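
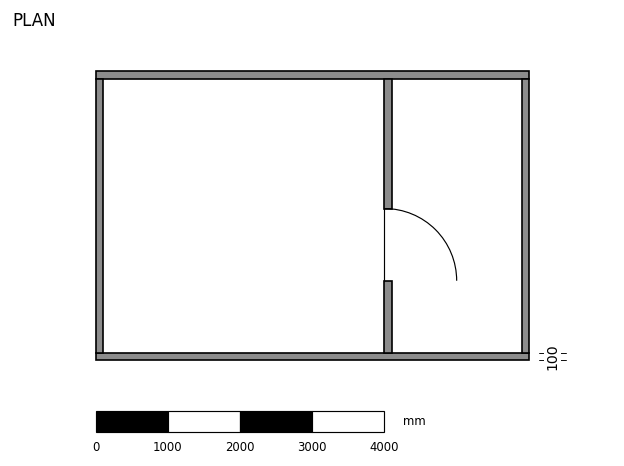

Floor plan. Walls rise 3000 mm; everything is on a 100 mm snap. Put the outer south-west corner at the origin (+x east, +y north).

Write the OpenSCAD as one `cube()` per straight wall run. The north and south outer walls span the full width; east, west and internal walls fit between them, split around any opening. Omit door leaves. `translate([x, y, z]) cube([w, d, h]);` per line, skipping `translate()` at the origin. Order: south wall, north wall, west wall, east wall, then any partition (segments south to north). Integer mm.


cube([6000, 100, 3000]);
translate([0, 3900, 0]) cube([6000, 100, 3000]);
translate([0, 100, 0]) cube([100, 3800, 3000]);
translate([5900, 100, 0]) cube([100, 3800, 3000]);
translate([4000, 100, 0]) cube([100, 1000, 3000]);
translate([4000, 2100, 0]) cube([100, 1800, 3000]);


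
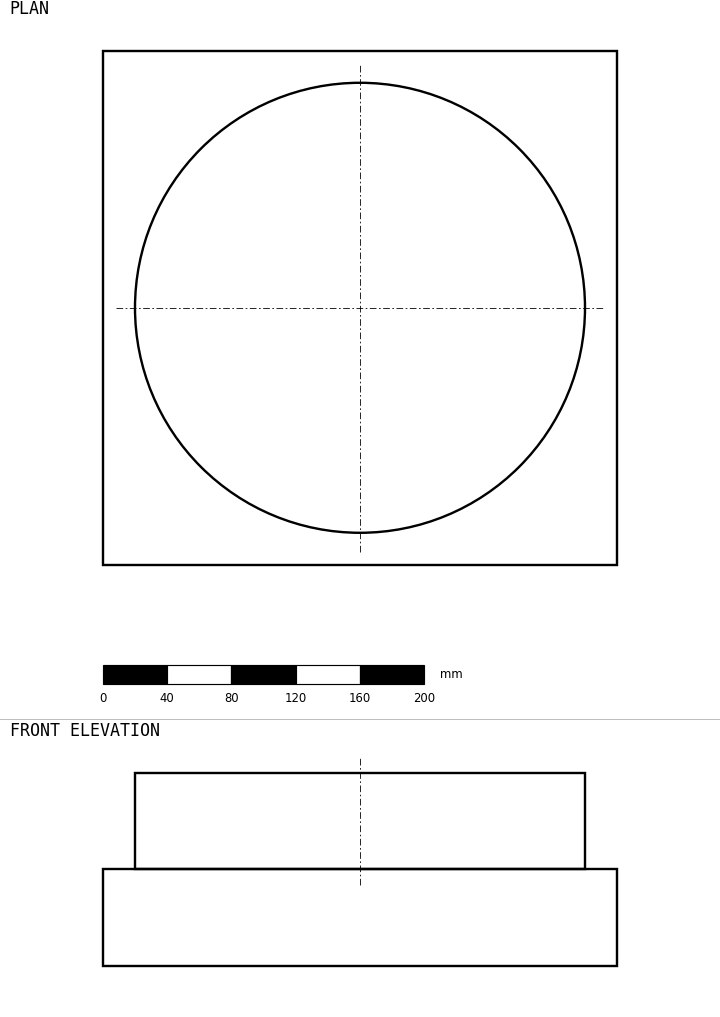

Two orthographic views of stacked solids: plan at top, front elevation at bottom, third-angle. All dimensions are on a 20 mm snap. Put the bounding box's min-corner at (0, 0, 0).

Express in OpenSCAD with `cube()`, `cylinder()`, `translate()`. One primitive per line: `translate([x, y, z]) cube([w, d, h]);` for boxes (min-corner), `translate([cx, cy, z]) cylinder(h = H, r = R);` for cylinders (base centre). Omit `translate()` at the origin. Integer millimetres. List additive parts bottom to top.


cube([320, 320, 60]);
translate([160, 160, 60]) cylinder(h = 60, r = 140);


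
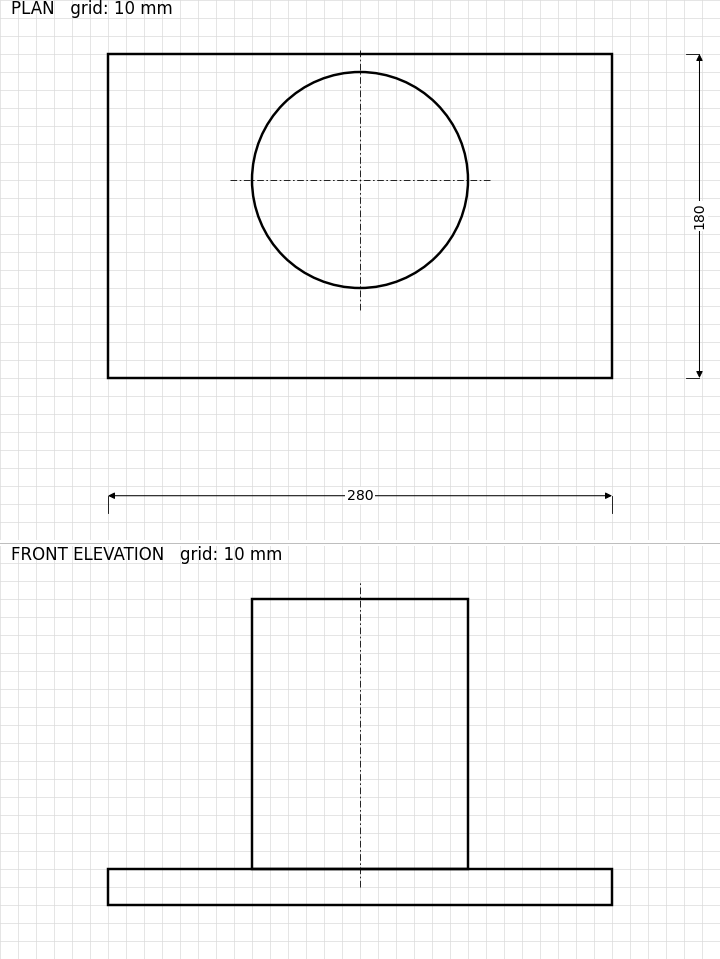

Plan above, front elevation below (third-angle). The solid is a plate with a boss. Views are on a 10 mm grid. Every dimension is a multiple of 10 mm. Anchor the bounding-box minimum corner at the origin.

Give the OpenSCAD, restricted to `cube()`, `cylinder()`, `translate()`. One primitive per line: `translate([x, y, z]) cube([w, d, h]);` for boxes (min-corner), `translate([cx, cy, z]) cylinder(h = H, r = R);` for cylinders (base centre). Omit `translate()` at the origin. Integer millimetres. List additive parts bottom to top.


cube([280, 180, 20]);
translate([140, 110, 20]) cylinder(h = 150, r = 60);


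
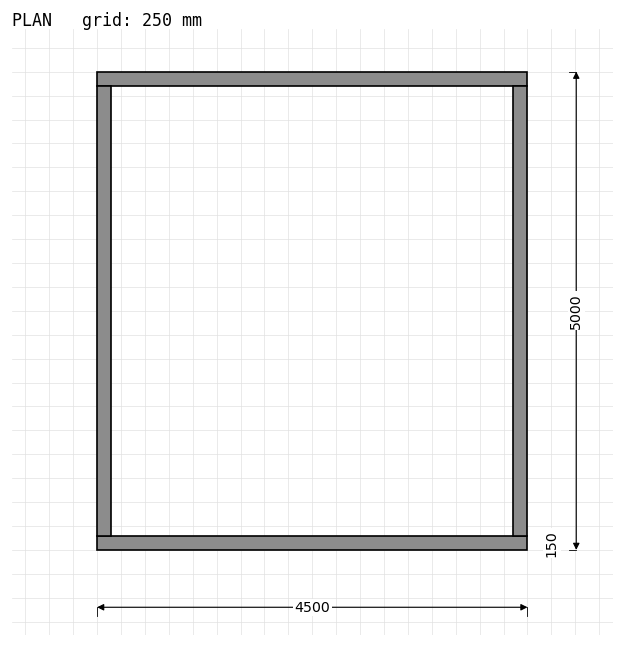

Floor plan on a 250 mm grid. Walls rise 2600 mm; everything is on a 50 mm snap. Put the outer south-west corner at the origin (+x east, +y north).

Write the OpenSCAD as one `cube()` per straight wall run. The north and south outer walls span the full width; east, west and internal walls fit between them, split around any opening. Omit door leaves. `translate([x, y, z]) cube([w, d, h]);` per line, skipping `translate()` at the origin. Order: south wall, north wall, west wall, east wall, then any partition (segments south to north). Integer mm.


cube([4500, 150, 2600]);
translate([0, 4850, 0]) cube([4500, 150, 2600]);
translate([0, 150, 0]) cube([150, 4700, 2600]);
translate([4350, 150, 0]) cube([150, 4700, 2600]);


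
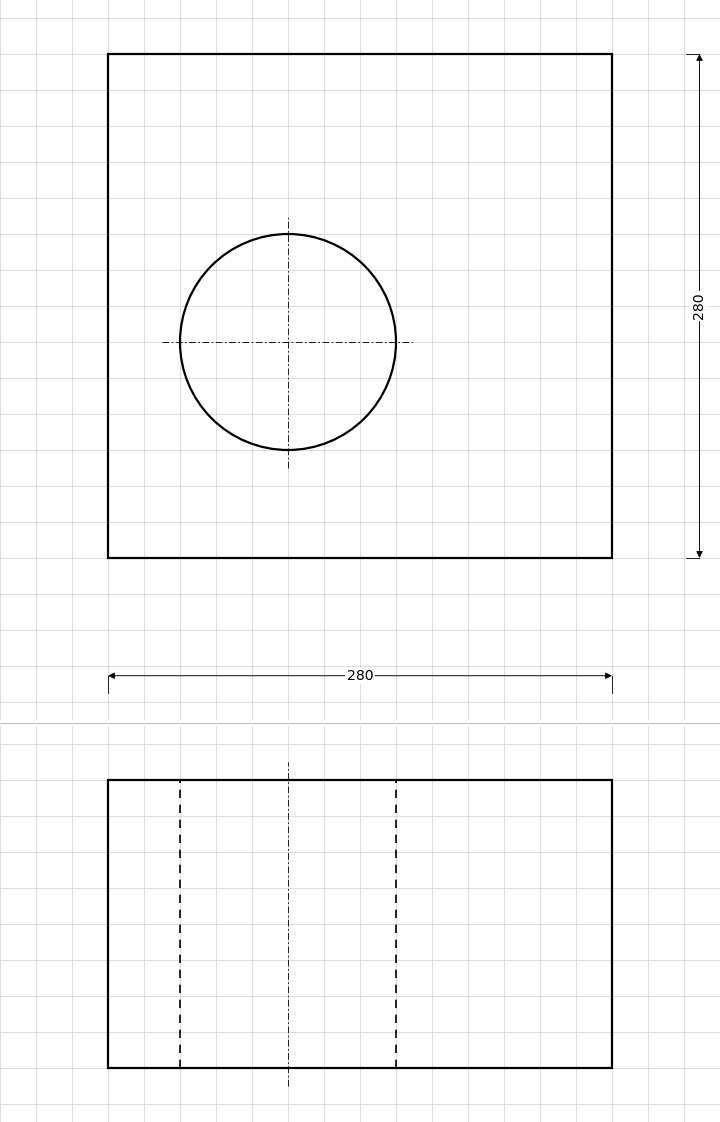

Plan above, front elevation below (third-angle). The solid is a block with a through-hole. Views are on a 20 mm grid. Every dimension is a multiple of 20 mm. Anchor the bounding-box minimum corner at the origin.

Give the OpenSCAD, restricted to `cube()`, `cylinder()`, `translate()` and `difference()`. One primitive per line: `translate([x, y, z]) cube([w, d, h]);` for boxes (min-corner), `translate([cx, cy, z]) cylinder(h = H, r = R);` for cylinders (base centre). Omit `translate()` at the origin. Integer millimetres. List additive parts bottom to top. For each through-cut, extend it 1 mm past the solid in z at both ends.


difference() {
  cube([280, 280, 160]);
  translate([100, 120, -1]) cylinder(h = 162, r = 60);
}


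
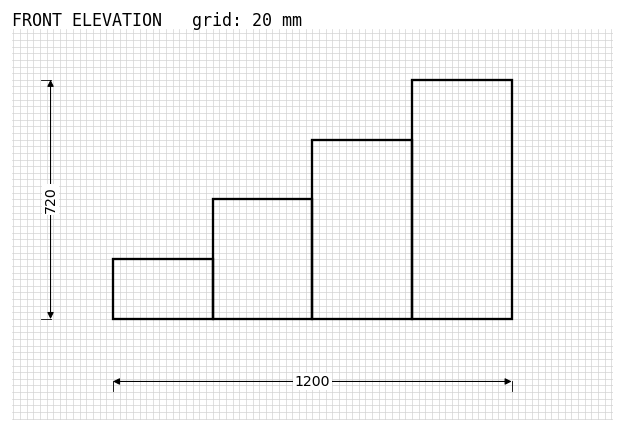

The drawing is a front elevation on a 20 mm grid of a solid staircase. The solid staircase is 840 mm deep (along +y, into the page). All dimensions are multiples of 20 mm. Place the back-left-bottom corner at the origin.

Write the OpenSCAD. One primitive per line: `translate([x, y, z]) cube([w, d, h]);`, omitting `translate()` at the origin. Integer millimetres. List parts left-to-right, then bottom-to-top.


cube([300, 840, 180]);
translate([300, 0, 0]) cube([300, 840, 360]);
translate([600, 0, 0]) cube([300, 840, 540]);
translate([900, 0, 0]) cube([300, 840, 720]);


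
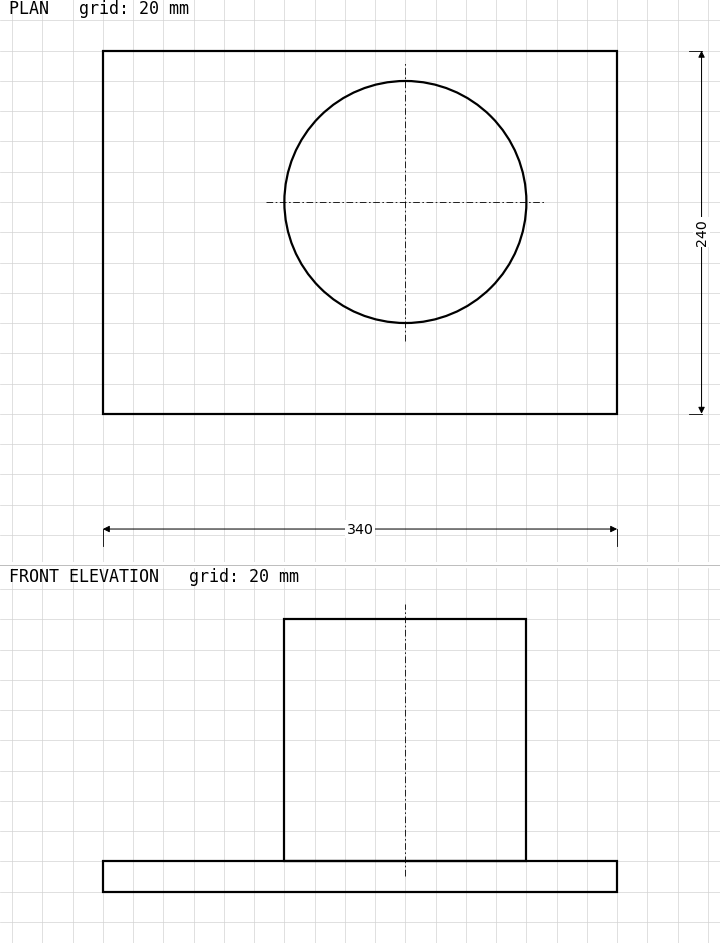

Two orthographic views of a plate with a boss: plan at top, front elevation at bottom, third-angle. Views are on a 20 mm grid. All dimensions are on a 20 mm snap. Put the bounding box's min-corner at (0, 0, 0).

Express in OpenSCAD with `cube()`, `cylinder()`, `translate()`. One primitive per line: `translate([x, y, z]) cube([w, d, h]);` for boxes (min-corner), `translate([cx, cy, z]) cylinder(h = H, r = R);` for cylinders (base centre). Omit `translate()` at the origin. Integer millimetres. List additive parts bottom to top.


cube([340, 240, 20]);
translate([200, 140, 20]) cylinder(h = 160, r = 80);


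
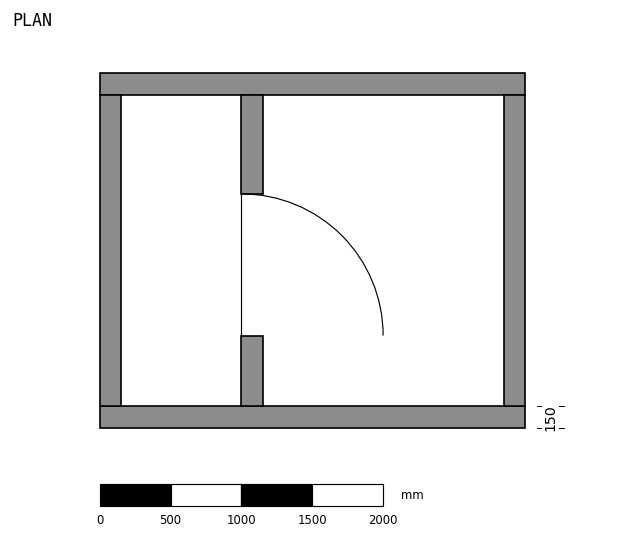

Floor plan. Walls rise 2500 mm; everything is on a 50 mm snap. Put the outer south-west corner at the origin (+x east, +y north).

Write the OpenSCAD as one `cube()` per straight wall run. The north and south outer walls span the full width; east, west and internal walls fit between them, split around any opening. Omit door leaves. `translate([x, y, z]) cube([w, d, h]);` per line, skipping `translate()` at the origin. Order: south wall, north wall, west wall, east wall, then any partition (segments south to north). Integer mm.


cube([3000, 150, 2500]);
translate([0, 2350, 0]) cube([3000, 150, 2500]);
translate([0, 150, 0]) cube([150, 2200, 2500]);
translate([2850, 150, 0]) cube([150, 2200, 2500]);
translate([1000, 150, 0]) cube([150, 500, 2500]);
translate([1000, 1650, 0]) cube([150, 700, 2500]);


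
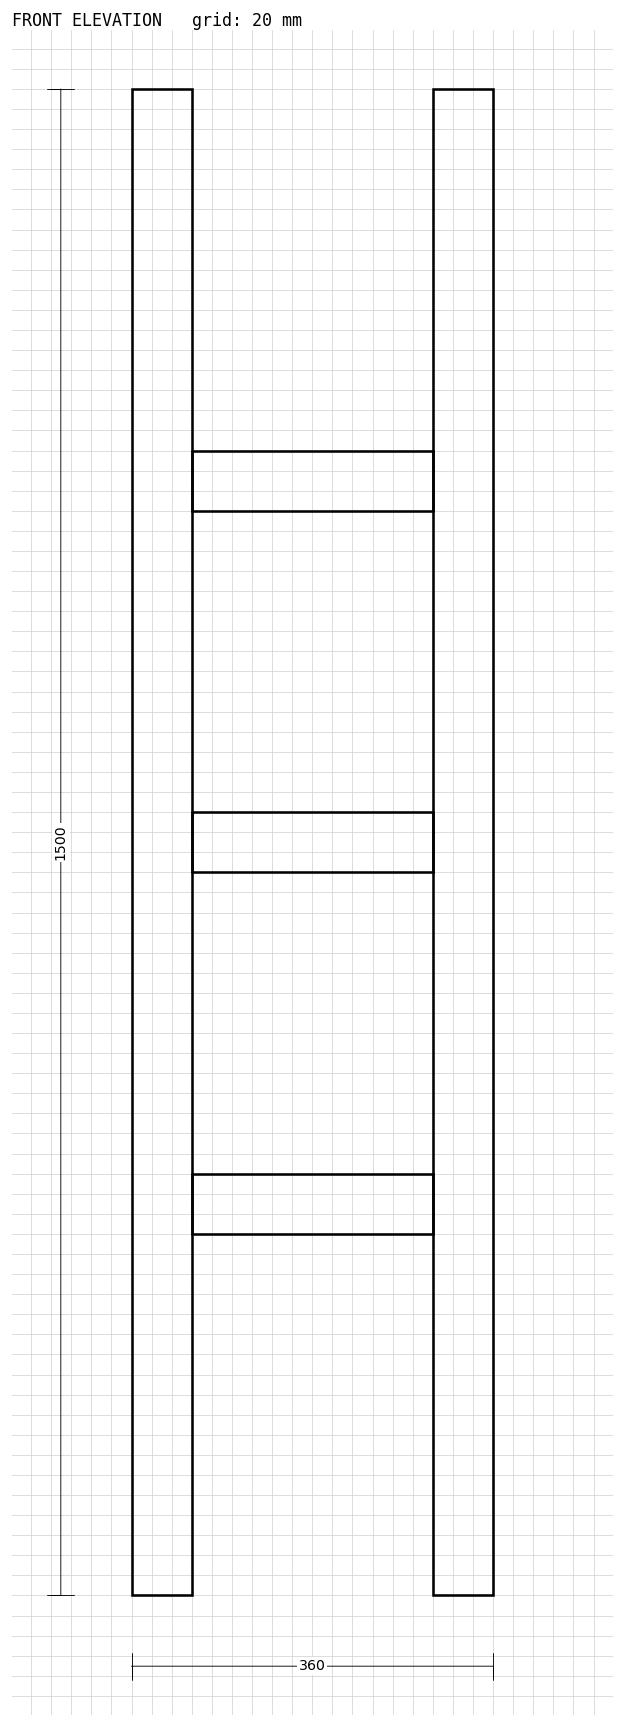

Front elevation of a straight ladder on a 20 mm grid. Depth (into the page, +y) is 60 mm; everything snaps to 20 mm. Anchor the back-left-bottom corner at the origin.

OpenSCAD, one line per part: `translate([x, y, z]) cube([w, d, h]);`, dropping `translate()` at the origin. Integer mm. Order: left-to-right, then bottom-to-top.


cube([60, 60, 1500]);
translate([60, 0, 360]) cube([240, 60, 60]);
translate([60, 0, 720]) cube([240, 60, 60]);
translate([60, 0, 1080]) cube([240, 60, 60]);
translate([300, 0, 0]) cube([60, 60, 1500]);


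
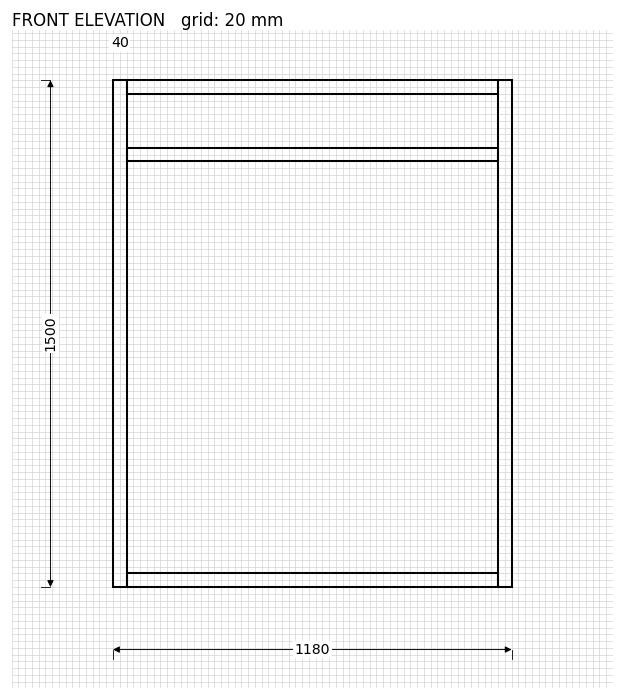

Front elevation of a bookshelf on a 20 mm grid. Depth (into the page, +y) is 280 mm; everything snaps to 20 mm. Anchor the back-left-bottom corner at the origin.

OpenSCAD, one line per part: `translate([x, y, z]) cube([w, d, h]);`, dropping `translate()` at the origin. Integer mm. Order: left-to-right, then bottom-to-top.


cube([40, 280, 1500]);
translate([40, 0, 0]) cube([1100, 280, 40]);
translate([40, 0, 1260]) cube([1100, 280, 40]);
translate([40, 0, 1460]) cube([1100, 280, 40]);
translate([1140, 0, 0]) cube([40, 280, 1500]);


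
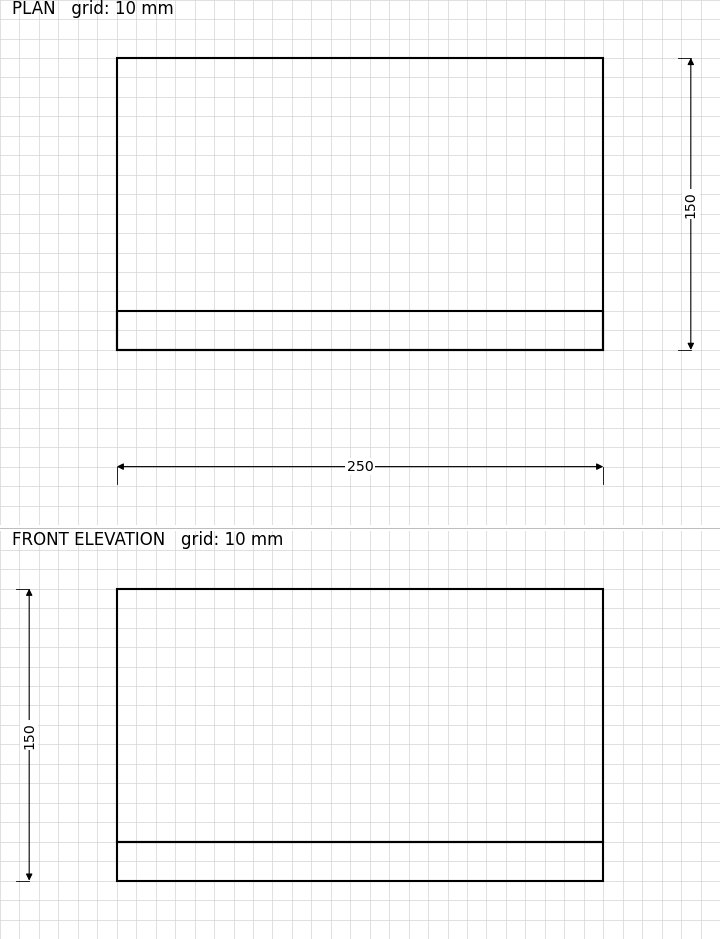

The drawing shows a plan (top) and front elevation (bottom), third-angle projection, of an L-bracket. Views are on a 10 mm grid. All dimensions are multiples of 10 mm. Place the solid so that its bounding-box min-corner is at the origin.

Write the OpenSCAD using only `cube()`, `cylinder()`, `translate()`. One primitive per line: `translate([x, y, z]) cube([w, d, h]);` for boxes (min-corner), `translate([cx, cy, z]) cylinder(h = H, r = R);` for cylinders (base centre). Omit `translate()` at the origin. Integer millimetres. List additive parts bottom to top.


cube([250, 150, 20]);
translate([0, 0, 20]) cube([250, 20, 130]);


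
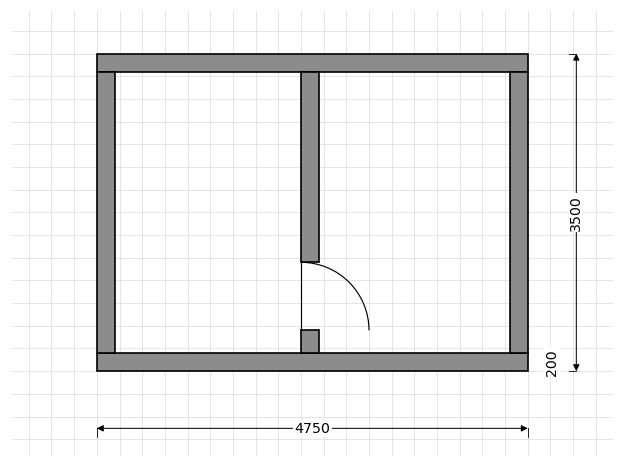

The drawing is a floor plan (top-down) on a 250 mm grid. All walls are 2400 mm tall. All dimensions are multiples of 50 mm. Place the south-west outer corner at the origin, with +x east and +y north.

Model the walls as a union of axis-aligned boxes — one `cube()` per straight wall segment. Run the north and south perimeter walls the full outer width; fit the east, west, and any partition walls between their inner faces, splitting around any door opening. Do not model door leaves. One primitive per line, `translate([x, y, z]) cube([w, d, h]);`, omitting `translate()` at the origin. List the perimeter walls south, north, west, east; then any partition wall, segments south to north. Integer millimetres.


cube([4750, 200, 2400]);
translate([0, 3300, 0]) cube([4750, 200, 2400]);
translate([0, 200, 0]) cube([200, 3100, 2400]);
translate([4550, 200, 0]) cube([200, 3100, 2400]);
translate([2250, 200, 0]) cube([200, 250, 2400]);
translate([2250, 1200, 0]) cube([200, 2100, 2400]);


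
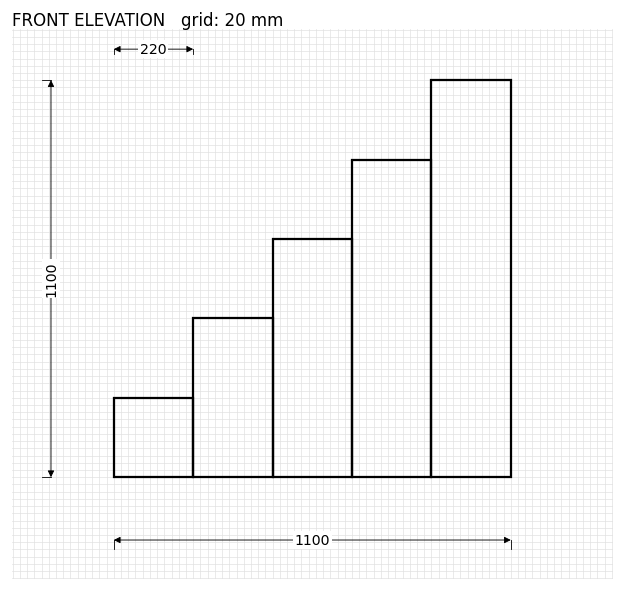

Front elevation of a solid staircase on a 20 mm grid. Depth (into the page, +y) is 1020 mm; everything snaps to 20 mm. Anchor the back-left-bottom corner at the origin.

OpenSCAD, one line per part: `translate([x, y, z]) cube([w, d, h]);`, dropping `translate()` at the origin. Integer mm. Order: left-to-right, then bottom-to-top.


cube([220, 1020, 220]);
translate([220, 0, 0]) cube([220, 1020, 440]);
translate([440, 0, 0]) cube([220, 1020, 660]);
translate([660, 0, 0]) cube([220, 1020, 880]);
translate([880, 0, 0]) cube([220, 1020, 1100]);


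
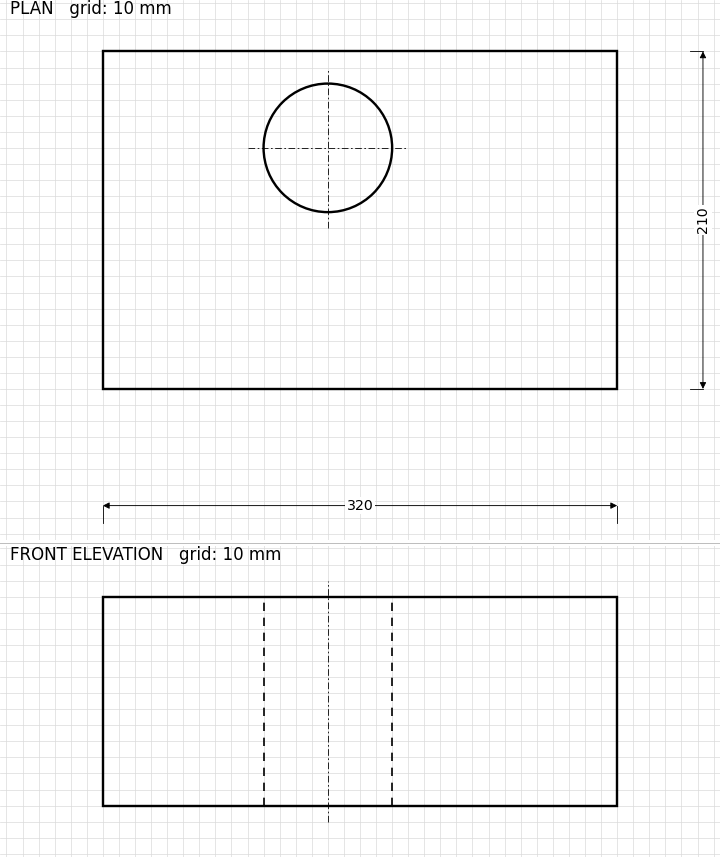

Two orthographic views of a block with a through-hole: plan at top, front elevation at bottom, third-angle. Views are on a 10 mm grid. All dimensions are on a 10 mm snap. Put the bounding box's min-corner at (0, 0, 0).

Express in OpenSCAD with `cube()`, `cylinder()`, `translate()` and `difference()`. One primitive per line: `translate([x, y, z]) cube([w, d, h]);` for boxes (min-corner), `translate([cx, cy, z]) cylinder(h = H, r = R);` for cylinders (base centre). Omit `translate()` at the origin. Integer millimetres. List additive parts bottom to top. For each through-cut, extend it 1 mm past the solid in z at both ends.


difference() {
  cube([320, 210, 130]);
  translate([140, 150, -1]) cylinder(h = 132, r = 40);
}


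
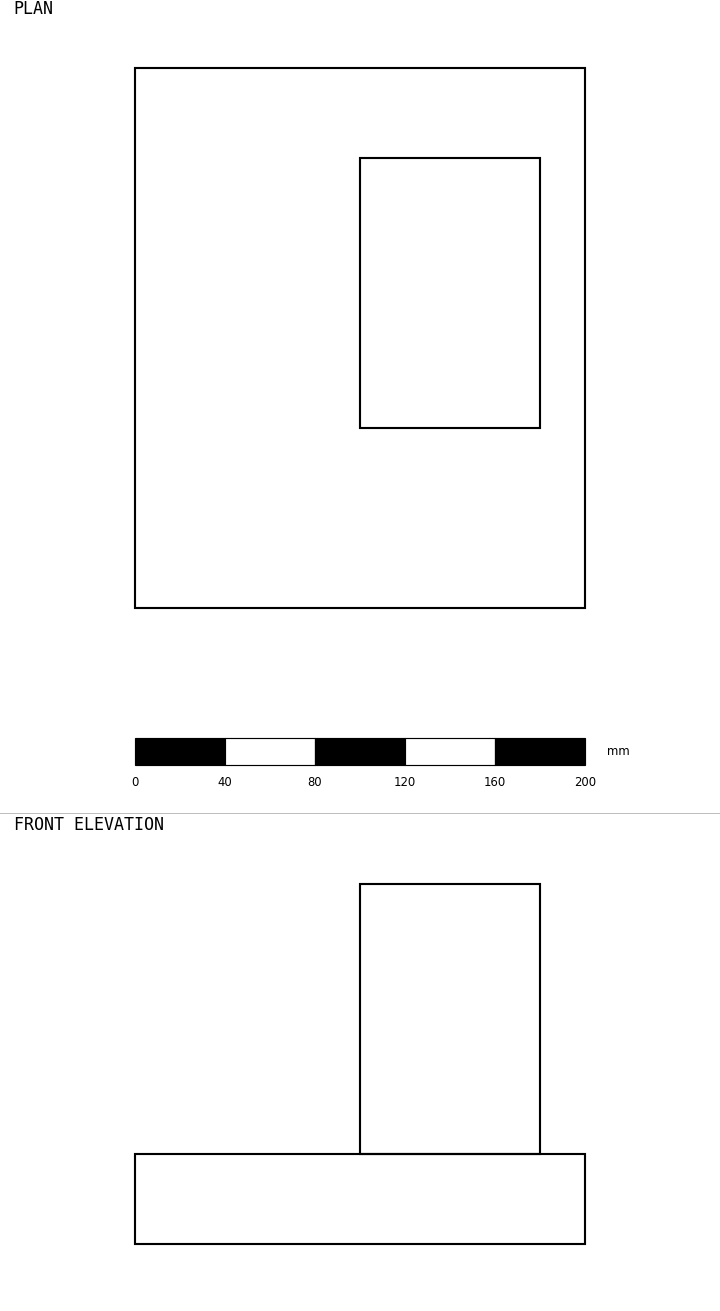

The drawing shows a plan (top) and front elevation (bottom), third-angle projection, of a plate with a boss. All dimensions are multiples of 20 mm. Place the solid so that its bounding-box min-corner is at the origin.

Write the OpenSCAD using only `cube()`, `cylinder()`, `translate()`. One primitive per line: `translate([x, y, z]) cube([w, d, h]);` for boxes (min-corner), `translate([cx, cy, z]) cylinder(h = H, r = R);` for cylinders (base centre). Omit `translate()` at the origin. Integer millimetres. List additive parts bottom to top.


cube([200, 240, 40]);
translate([100, 80, 40]) cube([80, 120, 120]);


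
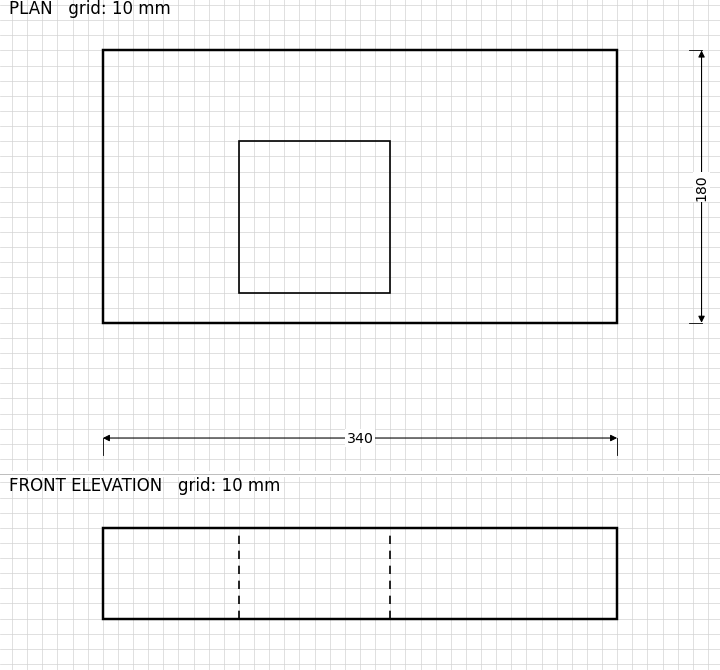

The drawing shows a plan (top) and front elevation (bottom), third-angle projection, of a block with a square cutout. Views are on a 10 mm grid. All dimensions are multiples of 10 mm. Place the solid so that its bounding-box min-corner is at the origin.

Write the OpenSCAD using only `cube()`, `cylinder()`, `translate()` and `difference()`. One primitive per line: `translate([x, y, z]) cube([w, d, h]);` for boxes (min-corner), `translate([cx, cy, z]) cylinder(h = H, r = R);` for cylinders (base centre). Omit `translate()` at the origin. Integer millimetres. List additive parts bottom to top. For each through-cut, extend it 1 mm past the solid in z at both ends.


difference() {
  cube([340, 180, 60]);
  translate([90, 20, -1]) cube([100, 100, 62]);
}


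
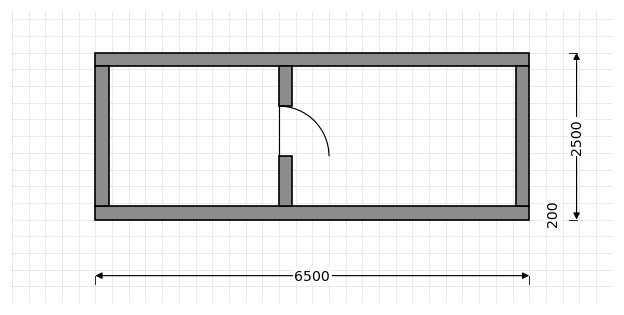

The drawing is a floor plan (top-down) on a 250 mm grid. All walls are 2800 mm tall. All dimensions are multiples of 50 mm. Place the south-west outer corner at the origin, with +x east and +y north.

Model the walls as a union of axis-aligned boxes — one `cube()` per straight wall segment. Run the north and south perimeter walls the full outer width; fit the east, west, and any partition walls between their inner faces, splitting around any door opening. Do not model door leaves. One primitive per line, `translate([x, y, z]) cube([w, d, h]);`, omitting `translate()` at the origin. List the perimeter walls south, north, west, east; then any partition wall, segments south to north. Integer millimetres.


cube([6500, 200, 2800]);
translate([0, 2300, 0]) cube([6500, 200, 2800]);
translate([0, 200, 0]) cube([200, 2100, 2800]);
translate([6300, 200, 0]) cube([200, 2100, 2800]);
translate([2750, 200, 0]) cube([200, 750, 2800]);
translate([2750, 1700, 0]) cube([200, 600, 2800]);


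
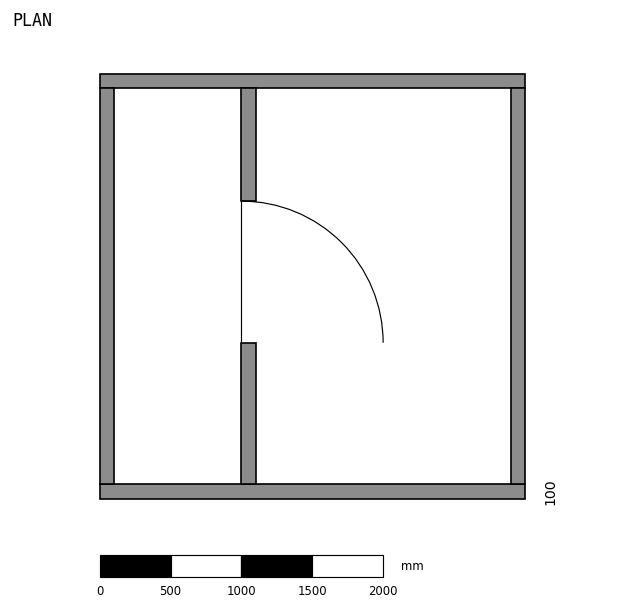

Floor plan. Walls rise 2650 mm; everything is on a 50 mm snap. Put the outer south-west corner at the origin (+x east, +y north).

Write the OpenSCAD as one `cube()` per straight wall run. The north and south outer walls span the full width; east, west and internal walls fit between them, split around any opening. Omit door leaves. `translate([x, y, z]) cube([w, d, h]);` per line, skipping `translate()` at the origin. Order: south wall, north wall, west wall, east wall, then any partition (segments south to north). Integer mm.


cube([3000, 100, 2650]);
translate([0, 2900, 0]) cube([3000, 100, 2650]);
translate([0, 100, 0]) cube([100, 2800, 2650]);
translate([2900, 100, 0]) cube([100, 2800, 2650]);
translate([1000, 100, 0]) cube([100, 1000, 2650]);
translate([1000, 2100, 0]) cube([100, 800, 2650]);


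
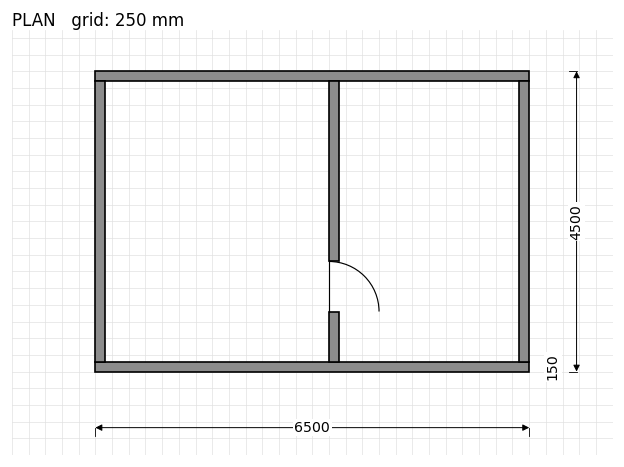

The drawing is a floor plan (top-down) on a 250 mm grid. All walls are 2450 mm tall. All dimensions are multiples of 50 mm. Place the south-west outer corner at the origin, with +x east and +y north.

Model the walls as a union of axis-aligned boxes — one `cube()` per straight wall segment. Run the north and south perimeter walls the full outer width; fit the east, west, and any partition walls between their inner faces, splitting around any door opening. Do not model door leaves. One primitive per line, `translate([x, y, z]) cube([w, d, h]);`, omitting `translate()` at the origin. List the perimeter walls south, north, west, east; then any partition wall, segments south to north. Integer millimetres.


cube([6500, 150, 2450]);
translate([0, 4350, 0]) cube([6500, 150, 2450]);
translate([0, 150, 0]) cube([150, 4200, 2450]);
translate([6350, 150, 0]) cube([150, 4200, 2450]);
translate([3500, 150, 0]) cube([150, 750, 2450]);
translate([3500, 1650, 0]) cube([150, 2700, 2450]);


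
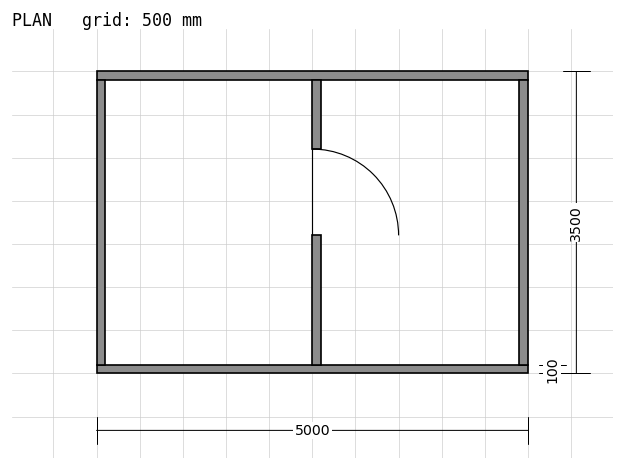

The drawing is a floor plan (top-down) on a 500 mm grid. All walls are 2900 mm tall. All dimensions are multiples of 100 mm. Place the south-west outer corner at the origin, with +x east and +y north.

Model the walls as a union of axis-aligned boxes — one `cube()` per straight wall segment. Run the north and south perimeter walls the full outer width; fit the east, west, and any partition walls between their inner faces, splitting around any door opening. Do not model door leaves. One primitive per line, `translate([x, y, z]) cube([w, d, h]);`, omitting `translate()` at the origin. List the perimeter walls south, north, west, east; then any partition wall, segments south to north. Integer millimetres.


cube([5000, 100, 2900]);
translate([0, 3400, 0]) cube([5000, 100, 2900]);
translate([0, 100, 0]) cube([100, 3300, 2900]);
translate([4900, 100, 0]) cube([100, 3300, 2900]);
translate([2500, 100, 0]) cube([100, 1500, 2900]);
translate([2500, 2600, 0]) cube([100, 800, 2900]);


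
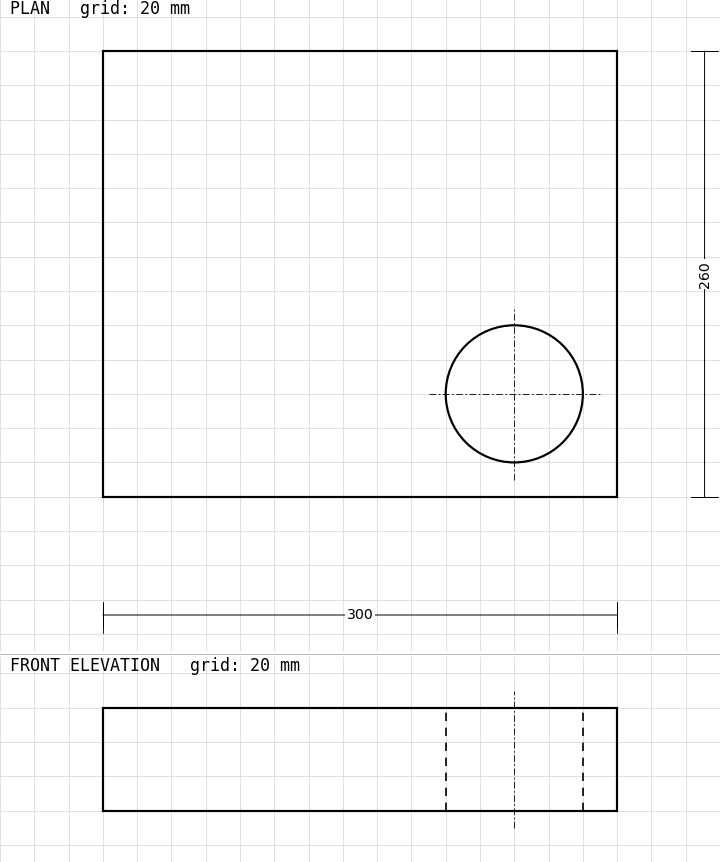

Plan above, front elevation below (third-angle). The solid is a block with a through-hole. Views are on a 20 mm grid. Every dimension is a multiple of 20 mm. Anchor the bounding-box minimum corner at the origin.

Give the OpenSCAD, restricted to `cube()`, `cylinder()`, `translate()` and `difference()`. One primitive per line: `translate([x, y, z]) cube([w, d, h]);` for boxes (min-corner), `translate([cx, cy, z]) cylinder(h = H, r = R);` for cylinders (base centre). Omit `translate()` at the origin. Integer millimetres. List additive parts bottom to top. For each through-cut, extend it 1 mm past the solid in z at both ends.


difference() {
  cube([300, 260, 60]);
  translate([240, 60, -1]) cylinder(h = 62, r = 40);
}


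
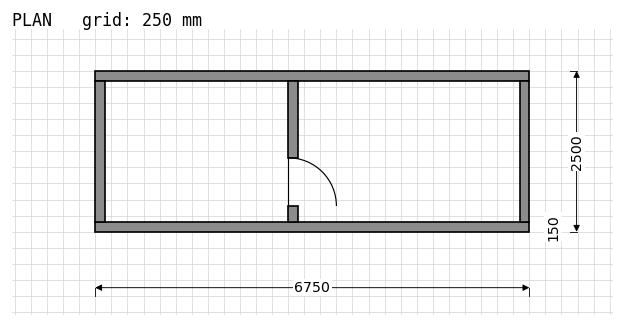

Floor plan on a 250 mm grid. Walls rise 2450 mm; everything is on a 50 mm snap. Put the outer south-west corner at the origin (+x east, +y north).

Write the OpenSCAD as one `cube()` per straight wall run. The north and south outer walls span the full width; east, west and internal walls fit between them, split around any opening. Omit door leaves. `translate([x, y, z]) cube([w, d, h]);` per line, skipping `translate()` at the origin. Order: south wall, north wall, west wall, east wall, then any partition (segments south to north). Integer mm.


cube([6750, 150, 2450]);
translate([0, 2350, 0]) cube([6750, 150, 2450]);
translate([0, 150, 0]) cube([150, 2200, 2450]);
translate([6600, 150, 0]) cube([150, 2200, 2450]);
translate([3000, 150, 0]) cube([150, 250, 2450]);
translate([3000, 1150, 0]) cube([150, 1200, 2450]);


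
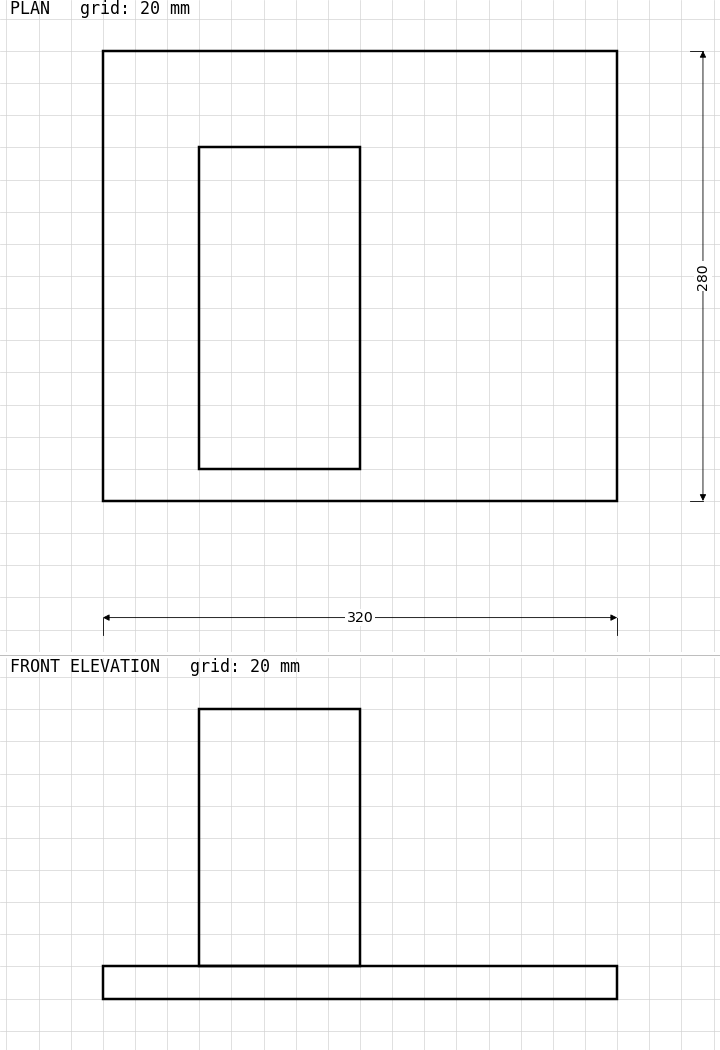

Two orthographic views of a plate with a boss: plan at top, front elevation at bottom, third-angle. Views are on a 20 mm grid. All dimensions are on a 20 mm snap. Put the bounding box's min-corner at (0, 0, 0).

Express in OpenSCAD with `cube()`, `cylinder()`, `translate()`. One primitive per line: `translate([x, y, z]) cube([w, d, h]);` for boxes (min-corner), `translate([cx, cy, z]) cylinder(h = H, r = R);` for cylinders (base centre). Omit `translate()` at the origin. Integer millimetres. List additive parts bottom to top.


cube([320, 280, 20]);
translate([60, 20, 20]) cube([100, 200, 160]);


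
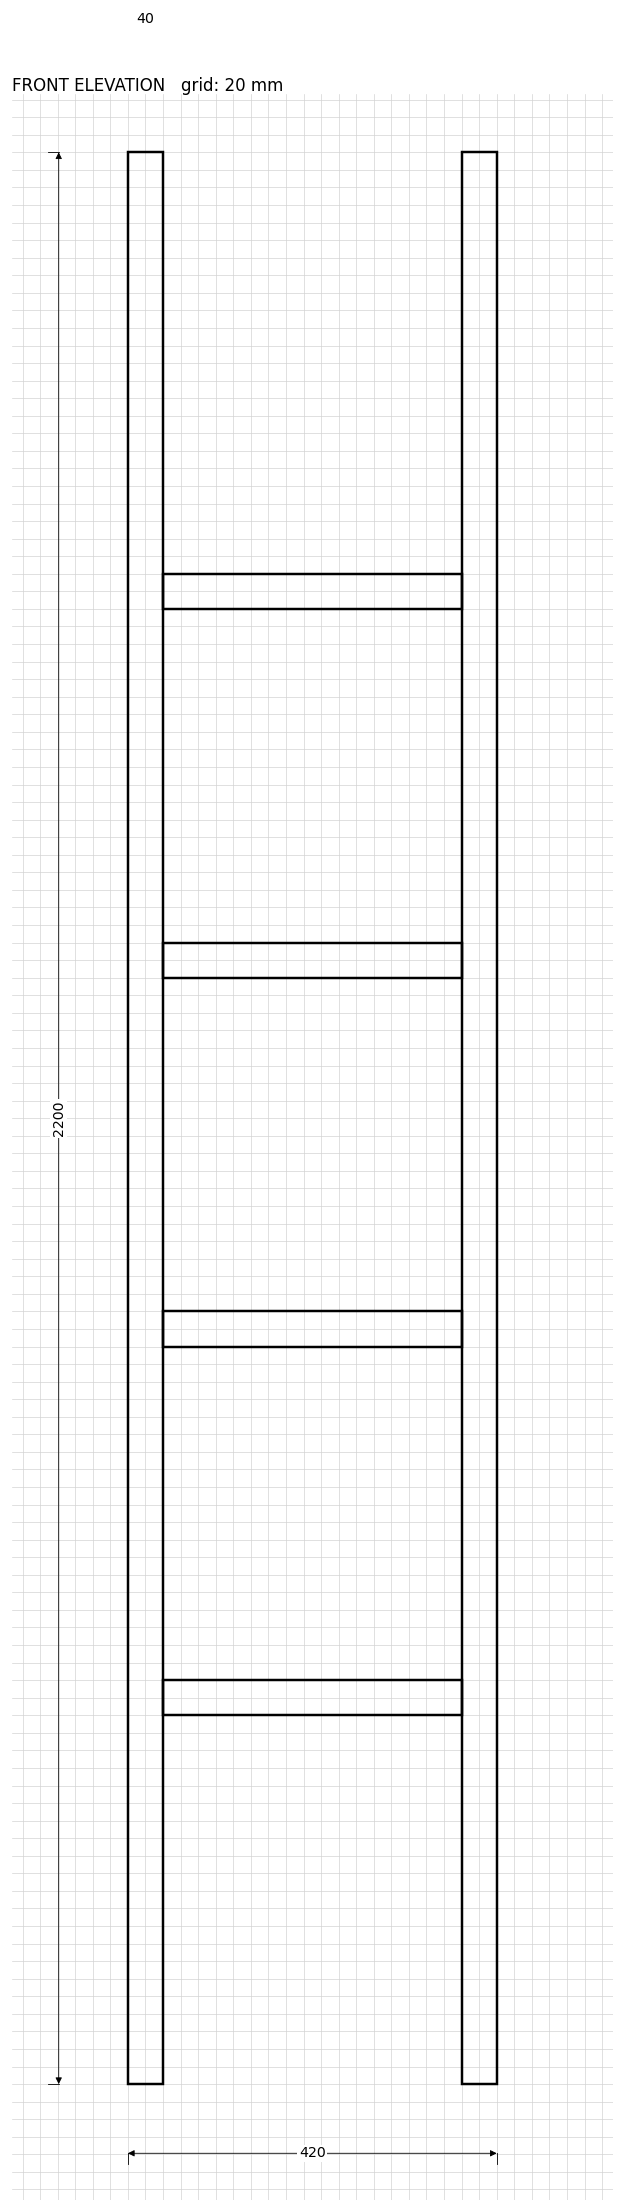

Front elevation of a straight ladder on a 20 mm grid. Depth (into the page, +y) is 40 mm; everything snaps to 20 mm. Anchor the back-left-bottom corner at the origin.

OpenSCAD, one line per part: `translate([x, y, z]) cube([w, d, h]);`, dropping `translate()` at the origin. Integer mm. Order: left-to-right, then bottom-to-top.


cube([40, 40, 2200]);
translate([40, 0, 420]) cube([340, 40, 40]);
translate([40, 0, 840]) cube([340, 40, 40]);
translate([40, 0, 1260]) cube([340, 40, 40]);
translate([40, 0, 1680]) cube([340, 40, 40]);
translate([380, 0, 0]) cube([40, 40, 2200]);


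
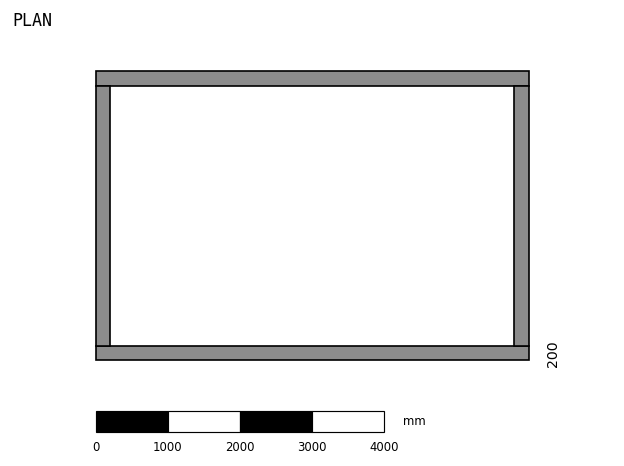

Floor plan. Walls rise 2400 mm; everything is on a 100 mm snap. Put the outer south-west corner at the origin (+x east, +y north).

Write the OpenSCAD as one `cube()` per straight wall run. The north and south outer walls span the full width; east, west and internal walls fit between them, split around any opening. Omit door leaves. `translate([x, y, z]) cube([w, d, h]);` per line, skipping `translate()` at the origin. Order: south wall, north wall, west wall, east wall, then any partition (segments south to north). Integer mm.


cube([6000, 200, 2400]);
translate([0, 3800, 0]) cube([6000, 200, 2400]);
translate([0, 200, 0]) cube([200, 3600, 2400]);
translate([5800, 200, 0]) cube([200, 3600, 2400]);


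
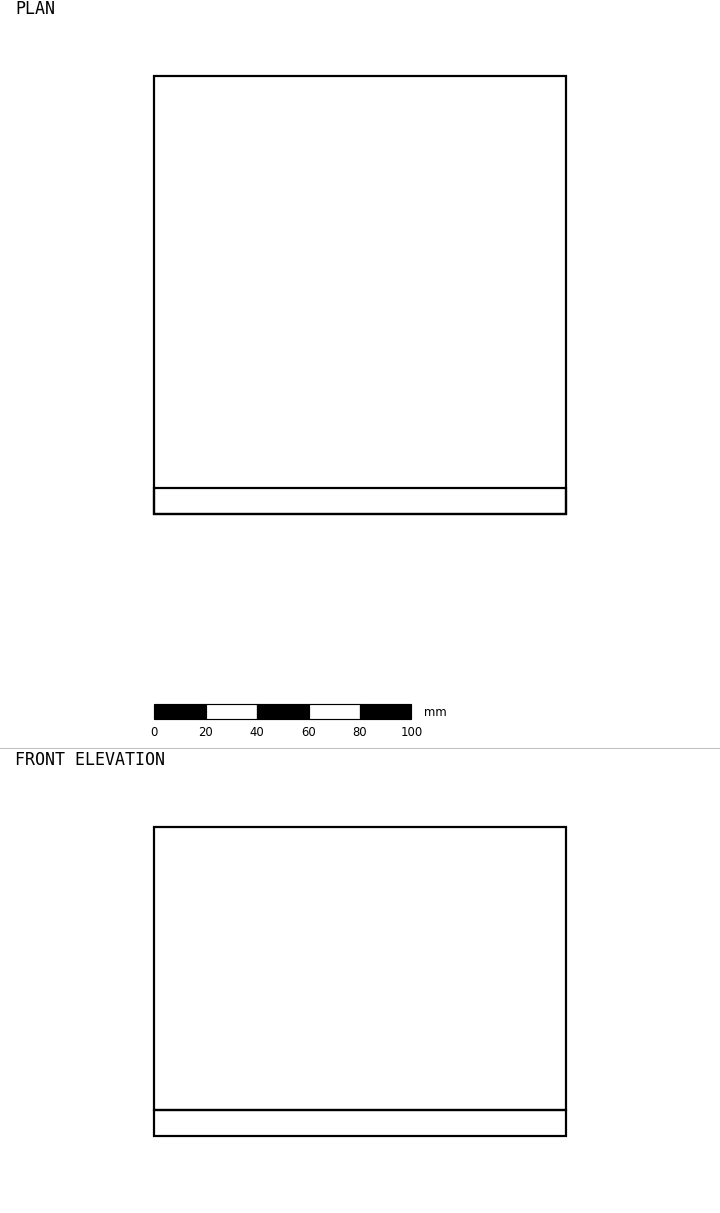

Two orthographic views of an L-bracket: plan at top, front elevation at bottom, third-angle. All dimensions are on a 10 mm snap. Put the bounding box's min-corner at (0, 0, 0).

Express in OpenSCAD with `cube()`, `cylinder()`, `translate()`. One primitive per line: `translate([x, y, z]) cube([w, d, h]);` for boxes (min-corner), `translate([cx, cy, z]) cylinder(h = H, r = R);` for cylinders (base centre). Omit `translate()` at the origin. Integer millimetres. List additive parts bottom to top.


cube([160, 170, 10]);
translate([0, 0, 10]) cube([160, 10, 110]);


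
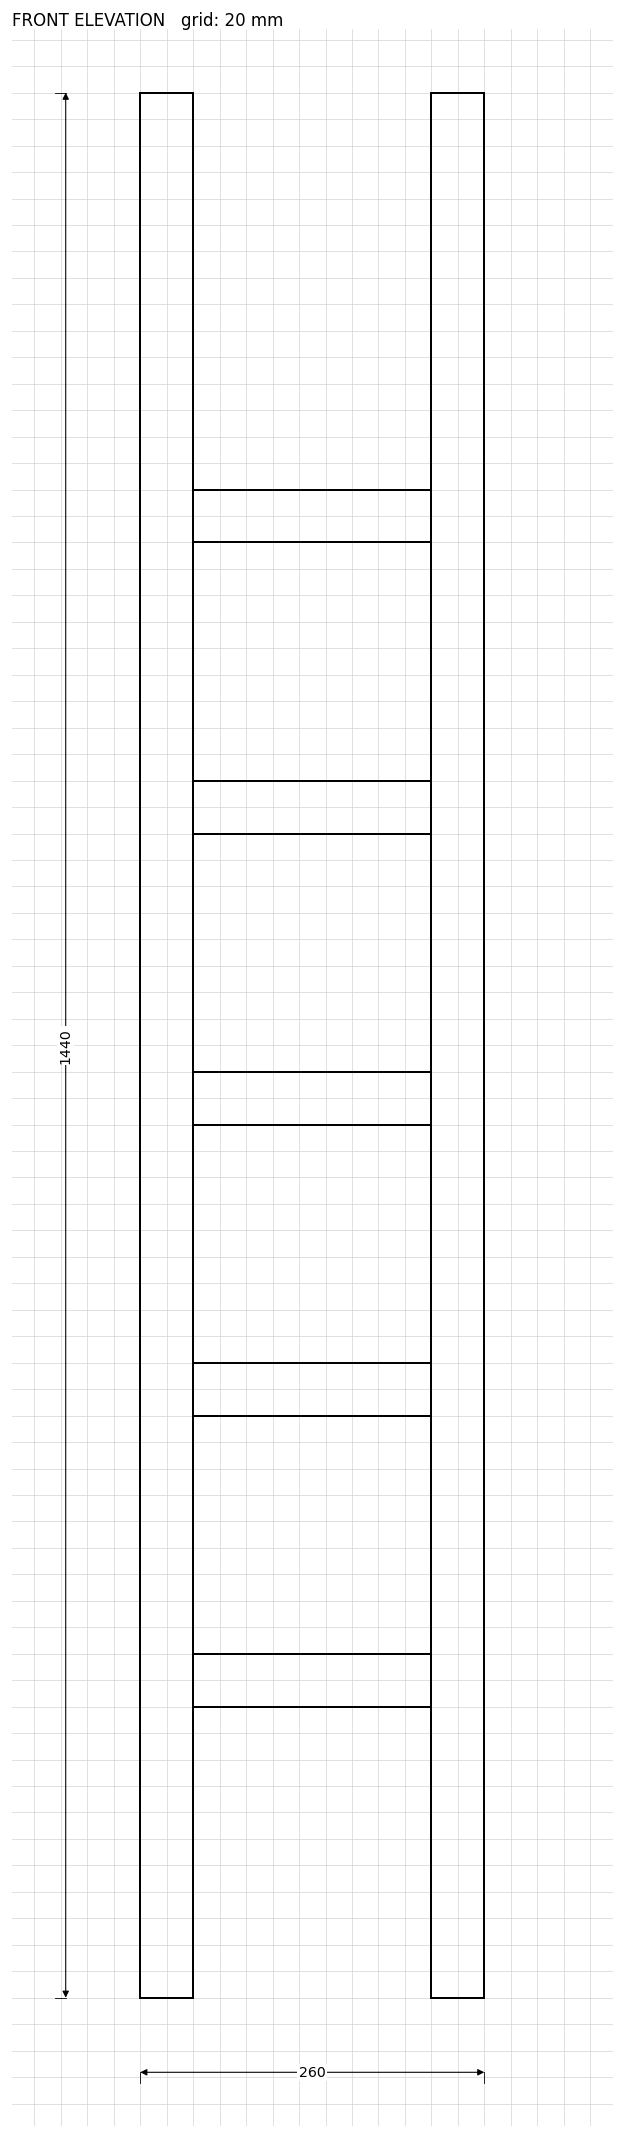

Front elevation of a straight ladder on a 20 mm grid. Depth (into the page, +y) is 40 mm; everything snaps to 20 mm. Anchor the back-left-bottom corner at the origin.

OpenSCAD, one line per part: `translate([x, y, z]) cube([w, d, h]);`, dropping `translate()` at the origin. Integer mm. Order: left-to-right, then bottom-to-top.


cube([40, 40, 1440]);
translate([40, 0, 220]) cube([180, 40, 40]);
translate([40, 0, 440]) cube([180, 40, 40]);
translate([40, 0, 660]) cube([180, 40, 40]);
translate([40, 0, 880]) cube([180, 40, 40]);
translate([40, 0, 1100]) cube([180, 40, 40]);
translate([220, 0, 0]) cube([40, 40, 1440]);


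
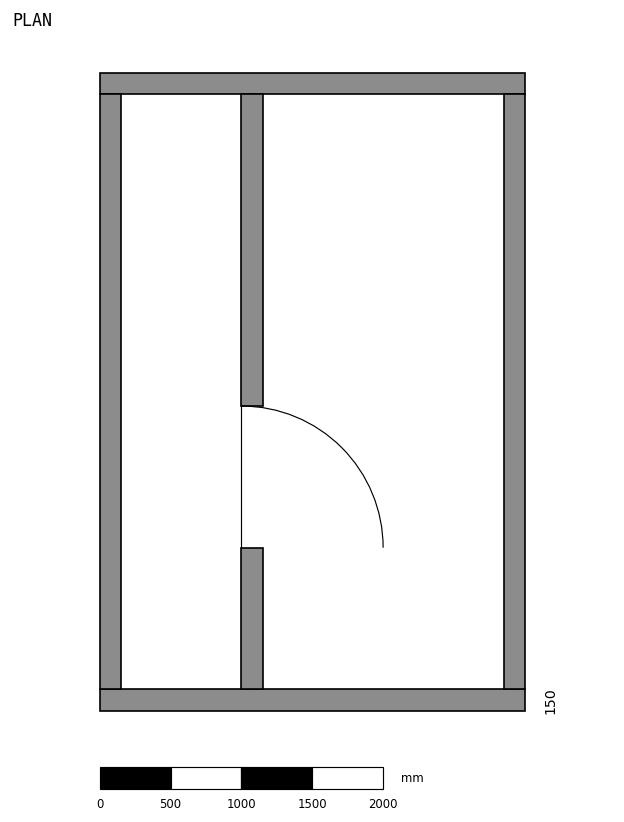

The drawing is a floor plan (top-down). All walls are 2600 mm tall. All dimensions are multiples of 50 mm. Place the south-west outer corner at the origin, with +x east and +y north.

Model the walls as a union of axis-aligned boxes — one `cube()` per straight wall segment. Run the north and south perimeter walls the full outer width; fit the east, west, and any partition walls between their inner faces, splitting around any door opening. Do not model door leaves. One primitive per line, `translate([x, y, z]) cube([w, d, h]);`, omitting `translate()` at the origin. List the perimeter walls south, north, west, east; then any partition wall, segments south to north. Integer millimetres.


cube([3000, 150, 2600]);
translate([0, 4350, 0]) cube([3000, 150, 2600]);
translate([0, 150, 0]) cube([150, 4200, 2600]);
translate([2850, 150, 0]) cube([150, 4200, 2600]);
translate([1000, 150, 0]) cube([150, 1000, 2600]);
translate([1000, 2150, 0]) cube([150, 2200, 2600]);


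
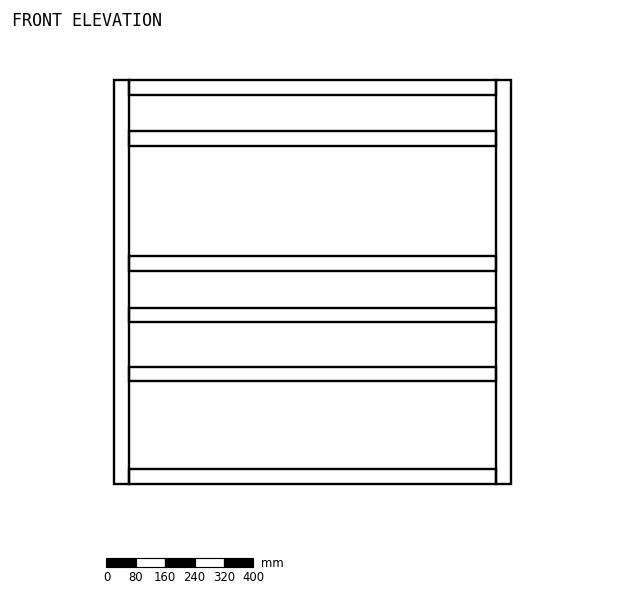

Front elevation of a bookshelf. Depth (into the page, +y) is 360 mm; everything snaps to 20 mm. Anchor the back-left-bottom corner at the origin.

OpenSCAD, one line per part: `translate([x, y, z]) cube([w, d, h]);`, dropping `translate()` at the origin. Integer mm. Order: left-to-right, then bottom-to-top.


cube([40, 360, 1100]);
translate([40, 0, 0]) cube([1000, 360, 40]);
translate([40, 0, 280]) cube([1000, 360, 40]);
translate([40, 0, 440]) cube([1000, 360, 40]);
translate([40, 0, 580]) cube([1000, 360, 40]);
translate([40, 0, 920]) cube([1000, 360, 40]);
translate([40, 0, 1060]) cube([1000, 360, 40]);
translate([1040, 0, 0]) cube([40, 360, 1100]);


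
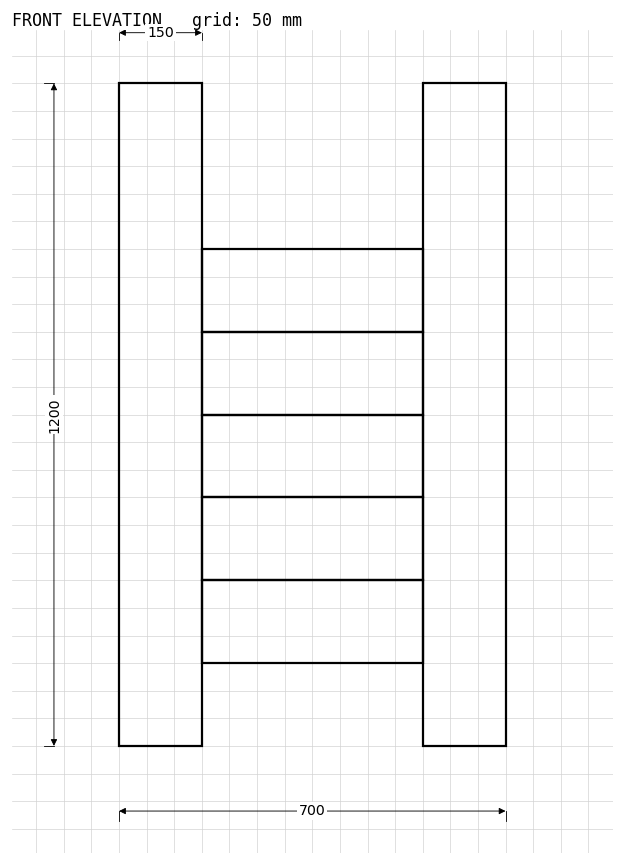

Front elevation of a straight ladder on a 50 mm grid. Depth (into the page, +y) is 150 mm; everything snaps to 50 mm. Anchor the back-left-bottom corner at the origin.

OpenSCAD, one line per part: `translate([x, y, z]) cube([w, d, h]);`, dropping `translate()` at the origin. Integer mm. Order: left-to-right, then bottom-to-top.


cube([150, 150, 1200]);
translate([150, 0, 150]) cube([400, 150, 150]);
translate([150, 0, 300]) cube([400, 150, 150]);
translate([150, 0, 450]) cube([400, 150, 150]);
translate([150, 0, 600]) cube([400, 150, 150]);
translate([150, 0, 750]) cube([400, 150, 150]);
translate([550, 0, 0]) cube([150, 150, 1200]);


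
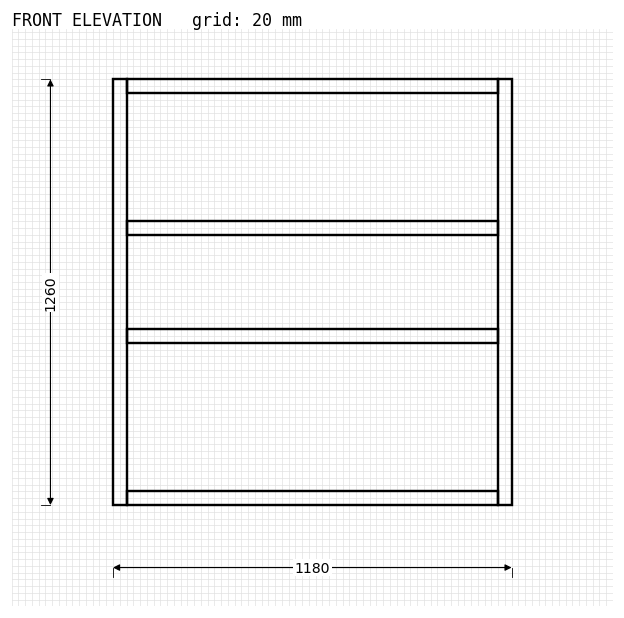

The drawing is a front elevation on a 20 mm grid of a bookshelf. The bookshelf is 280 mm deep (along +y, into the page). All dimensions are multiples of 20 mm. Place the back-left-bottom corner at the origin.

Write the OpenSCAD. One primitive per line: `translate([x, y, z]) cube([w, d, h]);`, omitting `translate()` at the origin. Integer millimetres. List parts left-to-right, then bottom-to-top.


cube([40, 280, 1260]);
translate([40, 0, 0]) cube([1100, 280, 40]);
translate([40, 0, 480]) cube([1100, 280, 40]);
translate([40, 0, 800]) cube([1100, 280, 40]);
translate([40, 0, 1220]) cube([1100, 280, 40]);
translate([1140, 0, 0]) cube([40, 280, 1260]);


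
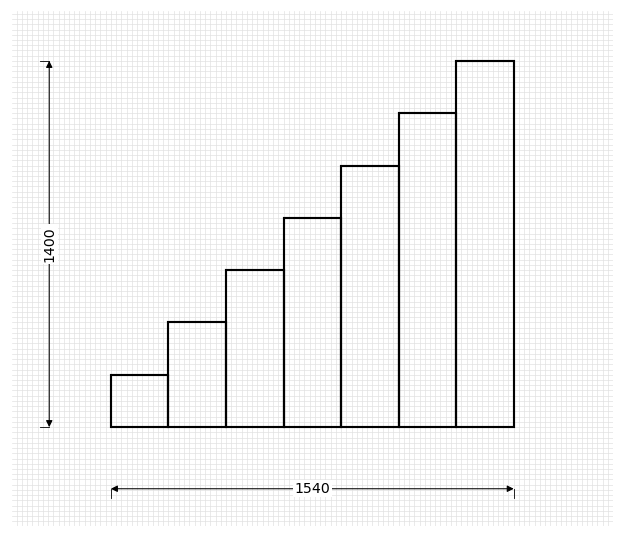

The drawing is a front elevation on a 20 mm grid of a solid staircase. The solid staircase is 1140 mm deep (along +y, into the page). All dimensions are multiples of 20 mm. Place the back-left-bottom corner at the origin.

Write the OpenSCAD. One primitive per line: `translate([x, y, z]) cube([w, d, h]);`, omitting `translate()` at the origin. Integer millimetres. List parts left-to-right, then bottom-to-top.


cube([220, 1140, 200]);
translate([220, 0, 0]) cube([220, 1140, 400]);
translate([440, 0, 0]) cube([220, 1140, 600]);
translate([660, 0, 0]) cube([220, 1140, 800]);
translate([880, 0, 0]) cube([220, 1140, 1000]);
translate([1100, 0, 0]) cube([220, 1140, 1200]);
translate([1320, 0, 0]) cube([220, 1140, 1400]);


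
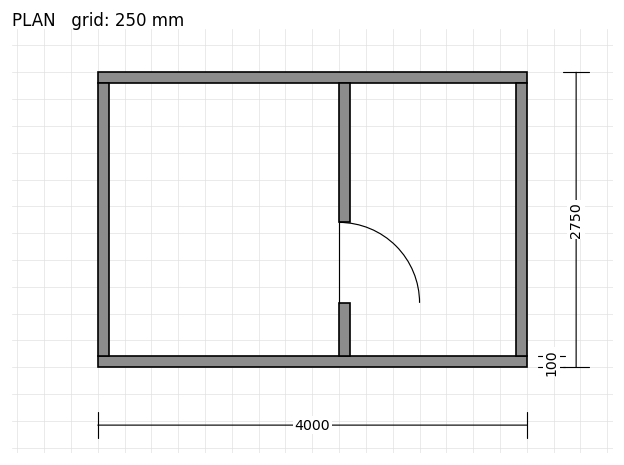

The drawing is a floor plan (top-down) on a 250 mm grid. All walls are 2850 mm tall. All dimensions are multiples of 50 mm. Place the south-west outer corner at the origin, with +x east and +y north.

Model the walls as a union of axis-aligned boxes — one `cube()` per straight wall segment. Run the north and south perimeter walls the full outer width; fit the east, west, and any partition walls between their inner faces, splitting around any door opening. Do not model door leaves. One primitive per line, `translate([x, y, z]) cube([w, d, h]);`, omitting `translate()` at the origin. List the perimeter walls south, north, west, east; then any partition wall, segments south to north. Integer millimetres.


cube([4000, 100, 2850]);
translate([0, 2650, 0]) cube([4000, 100, 2850]);
translate([0, 100, 0]) cube([100, 2550, 2850]);
translate([3900, 100, 0]) cube([100, 2550, 2850]);
translate([2250, 100, 0]) cube([100, 500, 2850]);
translate([2250, 1350, 0]) cube([100, 1300, 2850]);


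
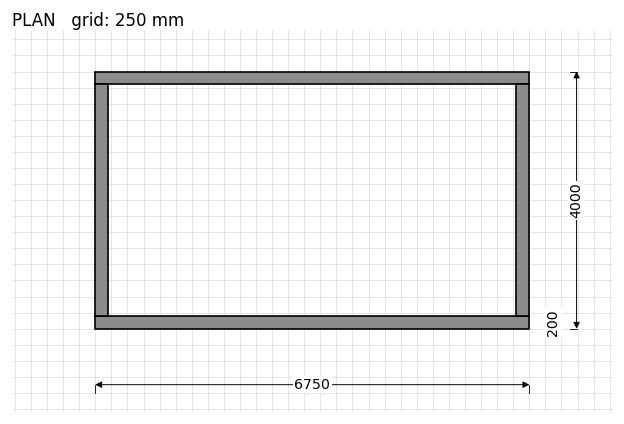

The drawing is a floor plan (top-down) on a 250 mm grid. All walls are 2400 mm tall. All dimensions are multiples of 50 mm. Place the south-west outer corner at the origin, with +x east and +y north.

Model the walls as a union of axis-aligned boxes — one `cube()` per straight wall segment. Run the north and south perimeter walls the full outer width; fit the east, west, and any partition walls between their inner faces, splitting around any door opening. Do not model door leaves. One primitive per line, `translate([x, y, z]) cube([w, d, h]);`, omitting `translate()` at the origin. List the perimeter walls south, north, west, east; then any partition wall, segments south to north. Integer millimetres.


cube([6750, 200, 2400]);
translate([0, 3800, 0]) cube([6750, 200, 2400]);
translate([0, 200, 0]) cube([200, 3600, 2400]);
translate([6550, 200, 0]) cube([200, 3600, 2400]);


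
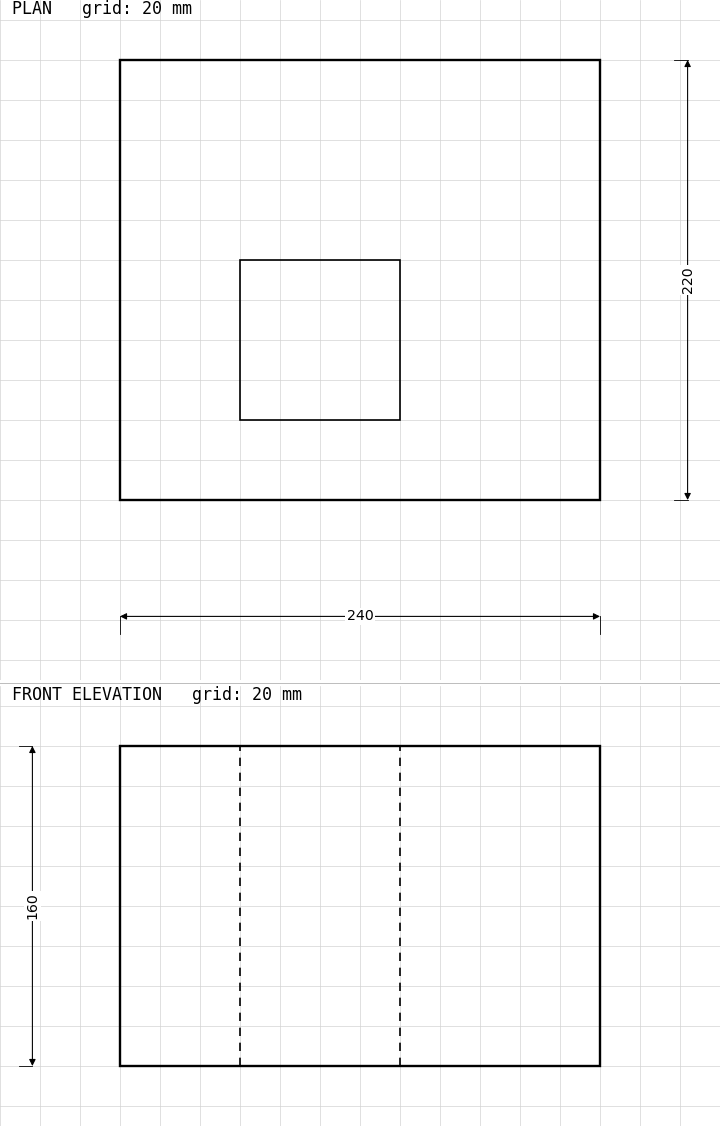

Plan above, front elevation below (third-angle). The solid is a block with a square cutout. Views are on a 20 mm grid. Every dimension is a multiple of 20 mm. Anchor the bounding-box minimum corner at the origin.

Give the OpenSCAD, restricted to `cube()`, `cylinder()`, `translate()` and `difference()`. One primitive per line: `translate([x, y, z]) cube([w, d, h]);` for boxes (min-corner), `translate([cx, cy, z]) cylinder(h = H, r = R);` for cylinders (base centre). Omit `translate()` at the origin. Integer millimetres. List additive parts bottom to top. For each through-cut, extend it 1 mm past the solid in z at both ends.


difference() {
  cube([240, 220, 160]);
  translate([60, 40, -1]) cube([80, 80, 162]);
}


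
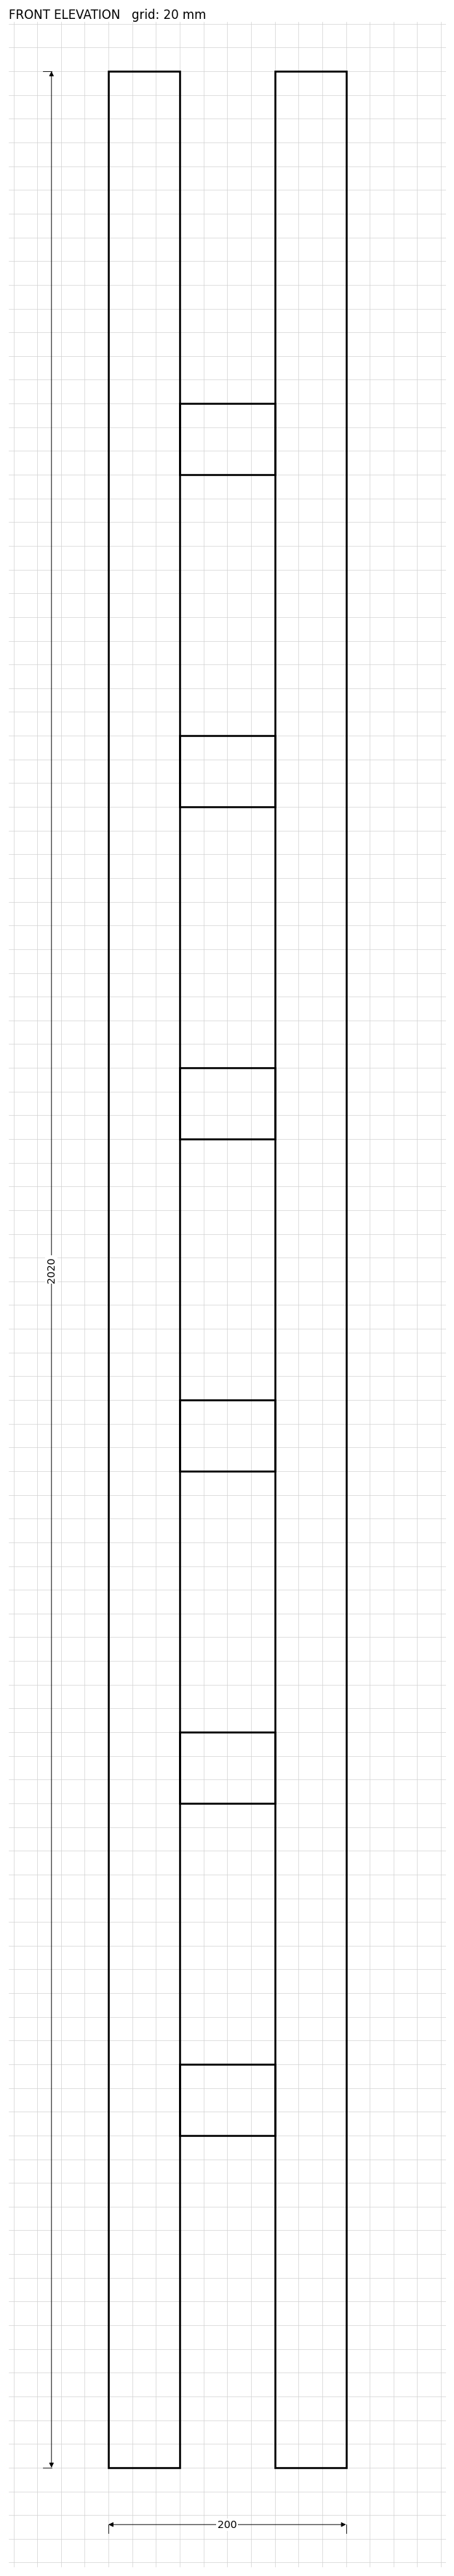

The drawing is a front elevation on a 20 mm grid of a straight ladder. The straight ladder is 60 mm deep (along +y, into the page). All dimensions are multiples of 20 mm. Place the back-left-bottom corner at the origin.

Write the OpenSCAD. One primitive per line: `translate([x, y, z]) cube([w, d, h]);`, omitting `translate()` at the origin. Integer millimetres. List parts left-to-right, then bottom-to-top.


cube([60, 60, 2020]);
translate([60, 0, 280]) cube([80, 60, 60]);
translate([60, 0, 560]) cube([80, 60, 60]);
translate([60, 0, 840]) cube([80, 60, 60]);
translate([60, 0, 1120]) cube([80, 60, 60]);
translate([60, 0, 1400]) cube([80, 60, 60]);
translate([60, 0, 1680]) cube([80, 60, 60]);
translate([140, 0, 0]) cube([60, 60, 2020]);


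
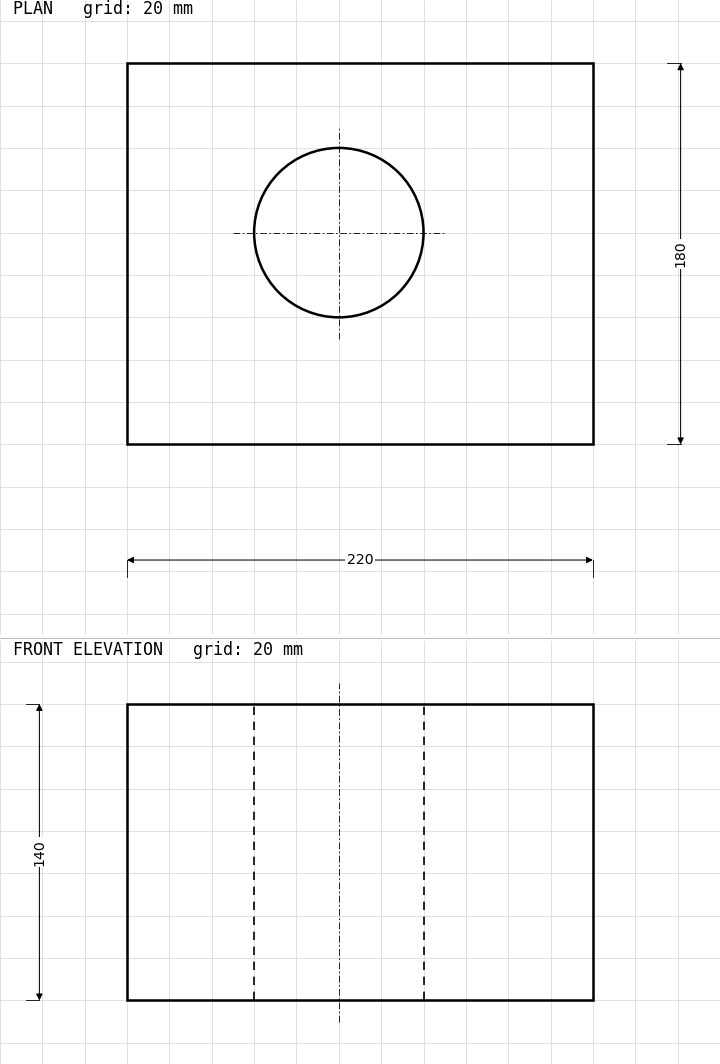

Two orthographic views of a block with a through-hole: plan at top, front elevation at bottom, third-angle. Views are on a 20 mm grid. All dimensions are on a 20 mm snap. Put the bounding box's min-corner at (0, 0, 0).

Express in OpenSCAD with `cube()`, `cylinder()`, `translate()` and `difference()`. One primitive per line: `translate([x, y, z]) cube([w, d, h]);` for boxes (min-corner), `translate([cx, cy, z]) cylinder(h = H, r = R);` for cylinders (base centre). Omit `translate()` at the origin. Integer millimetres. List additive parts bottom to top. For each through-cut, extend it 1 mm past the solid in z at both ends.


difference() {
  cube([220, 180, 140]);
  translate([100, 100, -1]) cylinder(h = 142, r = 40);
}
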